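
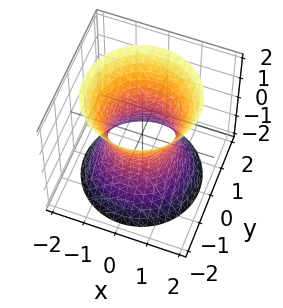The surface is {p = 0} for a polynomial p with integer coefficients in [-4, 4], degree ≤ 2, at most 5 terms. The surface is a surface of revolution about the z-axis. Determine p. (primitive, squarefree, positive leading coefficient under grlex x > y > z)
2*x^2 + 2*y^2 - z^2 - 2

(a) Degree: a generic line meets the surface in up to 2 points, so deg p = 2.
(b) By symmetry, the z-axis is an axis of rotation, so x and y enter only as x² + y².
(c) Observable constraints: no z-intercept at any integer in the box; among the integer gridlines, it crosses the y-axis at y ∈ {-1, 1}; among the integer gridlines, it crosses the x-axis at x ∈ {-1, 1}.
(d) Solving for integer coefficients yields p as stated.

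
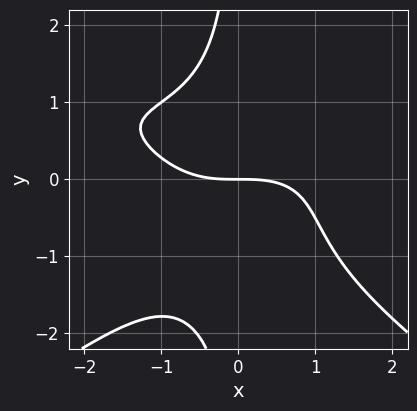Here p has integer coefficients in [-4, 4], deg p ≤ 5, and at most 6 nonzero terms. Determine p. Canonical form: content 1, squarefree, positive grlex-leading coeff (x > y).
x^3*y - 2*x*y^3 - x^3 - x*y^2 - 3*y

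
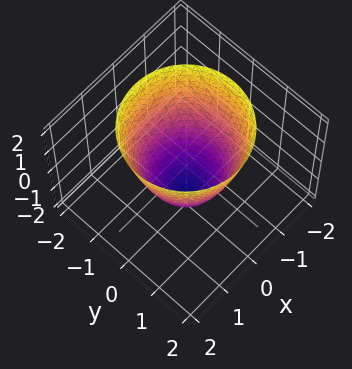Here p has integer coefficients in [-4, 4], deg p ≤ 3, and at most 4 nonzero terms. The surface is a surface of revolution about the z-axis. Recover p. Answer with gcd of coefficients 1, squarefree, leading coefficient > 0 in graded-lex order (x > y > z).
3*x^2 + 3*y^2 - 2*z - 3

First, degree: a generic line meets the surface in up to 2 points, so deg p = 2.
Then, symmetry: the surface is invariant under rotation about z: p = q(x² + y², z).
Next, from the visible intercepts: a circular section at z = -1 has radius between 0 and 1; the x-axis gridline crossings are at x ∈ {-1, 1}; the y-axis gridline crossings are at y ∈ {-1, 1}.
Finally, solving for integer coefficients yields p as stated.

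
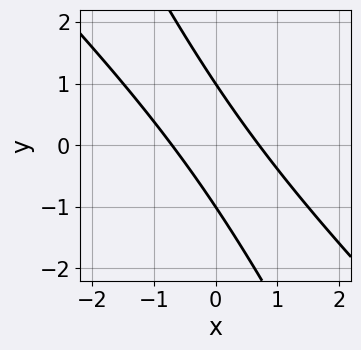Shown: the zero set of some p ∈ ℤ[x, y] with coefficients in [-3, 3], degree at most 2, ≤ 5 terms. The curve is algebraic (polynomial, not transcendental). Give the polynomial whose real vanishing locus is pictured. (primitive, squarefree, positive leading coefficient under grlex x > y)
2*x^2 + 3*x*y + y^2 - 1

Degree: the shape is more complex than any degree-1 curve, so deg p = 2.
Reading off the gridlines: among the integer gridlines, it crosses the y-axis at y ∈ {-1, 1}.
Solving for integer coefficients yields p as stated.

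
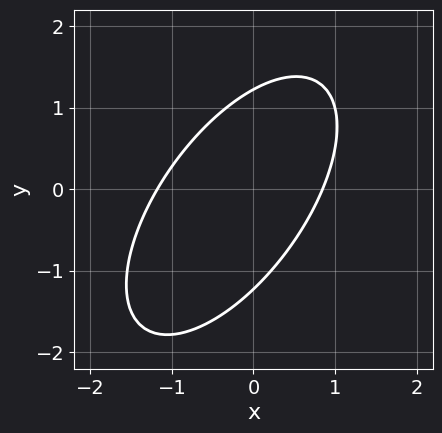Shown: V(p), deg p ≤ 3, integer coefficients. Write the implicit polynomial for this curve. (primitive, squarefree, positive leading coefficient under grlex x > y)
3*x^2 - 3*x*y + 2*y^2 + x - 3

The degree is 2 — a generic line meets the curve in up to 2 points.
Matching integer coefficients to the picture gives p.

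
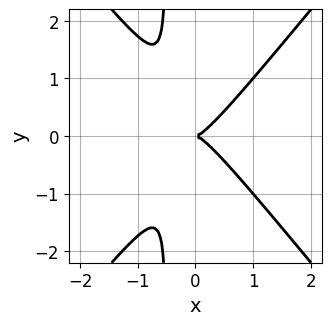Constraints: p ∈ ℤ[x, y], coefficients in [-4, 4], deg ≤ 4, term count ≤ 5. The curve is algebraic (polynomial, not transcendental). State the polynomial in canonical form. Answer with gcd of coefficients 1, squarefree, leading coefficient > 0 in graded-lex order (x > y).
First, deg p = 3.
Next, symmetries: mirror symmetry y ↦ −y ⇒ only even powers of y.
Next, from the visible intercepts: one y-axis crossing is at y = 0; it meets the x-axis at x = 0 (among the integer gridlines).
Finally, putting this together gives p.

3*x^3 - 2*x*y^2 - y^2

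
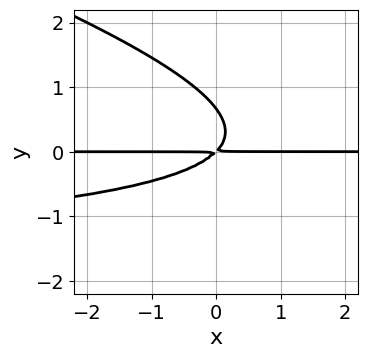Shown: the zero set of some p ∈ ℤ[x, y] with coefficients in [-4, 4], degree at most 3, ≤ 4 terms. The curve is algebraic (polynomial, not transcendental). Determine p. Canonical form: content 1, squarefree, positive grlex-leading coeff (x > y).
First, deg p = 3.
Then, from the visible intercepts: the visible x-axis segment lies entirely on the curve.
Finally, together with the visible shape, these determine p as stated.

x*y^2 + 3*y^3 + 2*x*y - 2*y^2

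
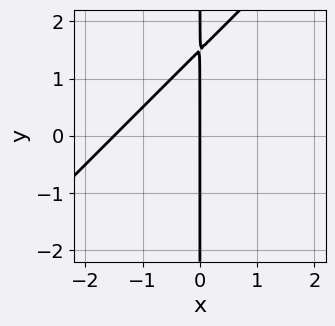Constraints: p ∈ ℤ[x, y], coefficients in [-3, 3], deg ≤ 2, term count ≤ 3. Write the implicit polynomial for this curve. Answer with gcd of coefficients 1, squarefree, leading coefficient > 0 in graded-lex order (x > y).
2*x^2 - 2*x*y + 3*x

1. Degree: a generic line meets the curve in up to 2 points, so deg p = 2.
2. From the axis intercepts and sections: every point of the y-axis in the box is on the curve; it crosses the x-axis at the gridline x = 0.
3. The integer polynomial consistent with all of this is the stated p.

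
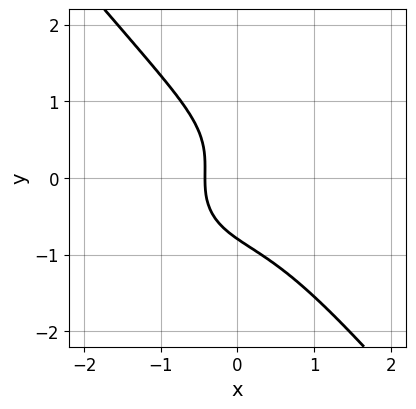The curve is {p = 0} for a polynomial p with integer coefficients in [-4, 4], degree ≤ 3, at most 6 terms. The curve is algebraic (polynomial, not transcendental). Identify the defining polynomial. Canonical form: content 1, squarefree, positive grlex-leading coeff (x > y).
First, deg p = 3. No degree-2 curve has this shape.
Finally, the integer polynomial consistent with all of this is the stated p.

2*x^3 + x*y^2 + 2*y^3 + 2*x + 1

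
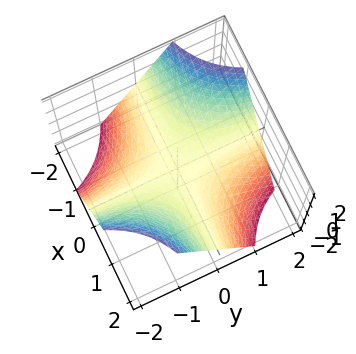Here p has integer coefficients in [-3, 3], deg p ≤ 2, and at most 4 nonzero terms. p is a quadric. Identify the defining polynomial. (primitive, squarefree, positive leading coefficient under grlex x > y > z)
x*y + z

Degree: a hyperbolic paraboloid; a quadric, so deg p = 2.
From the axis intercepts and sections: the visible y-axis segment lies entirely on the surface; one z-axis crossing is at z = 0; every point of the x-axis in the box is on the surface.
Fitting integer coefficients to these (and the overall shape) gives p.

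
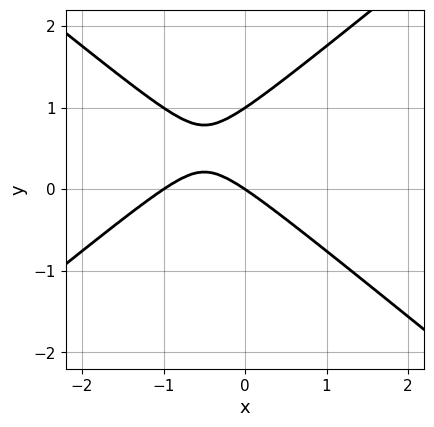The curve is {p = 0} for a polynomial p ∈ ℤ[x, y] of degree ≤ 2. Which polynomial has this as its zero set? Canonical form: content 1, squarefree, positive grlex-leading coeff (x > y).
2*x^2 - 3*y^2 + 2*x + 3*y

First, deg p = 2. No degree-1 curve has this shape.
Next, from the axis intercepts and sections: the x-axis gridline crossings are at x ∈ {-1, 0}; among the integer gridlines, it crosses the y-axis at y ∈ {0, 1}.
Finally, the integer polynomial consistent with all of this is the stated p.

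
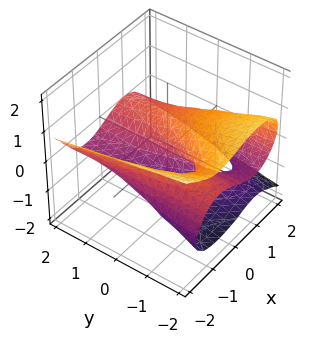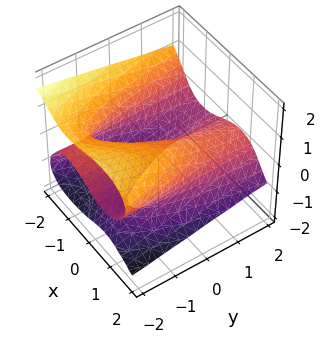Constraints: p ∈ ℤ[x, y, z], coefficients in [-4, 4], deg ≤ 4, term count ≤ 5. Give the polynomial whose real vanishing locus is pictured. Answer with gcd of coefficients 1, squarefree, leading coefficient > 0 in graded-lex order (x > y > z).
1. The degree is 3 — no degree-2 surface has this shape.
2. Against the integer gridlines: one z-axis crossing is at z = 0; every point of the y-axis in the box is on the surface; one x-axis crossing is at x = 0.
3. Assembling these constraints gives the stated polynomial.

x^3 + 3*z^3 + 2*y*z - 2*x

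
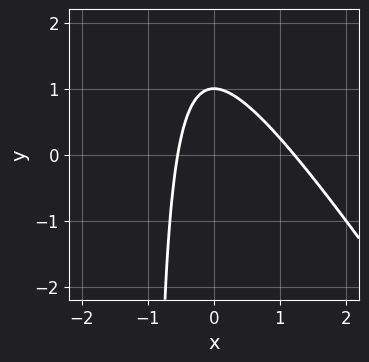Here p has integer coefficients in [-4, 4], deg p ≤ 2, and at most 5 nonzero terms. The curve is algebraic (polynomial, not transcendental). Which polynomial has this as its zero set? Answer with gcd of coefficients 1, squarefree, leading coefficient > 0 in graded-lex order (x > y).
1. Degree: the shape is more complex than any degree-1 curve, so deg p = 2.
2. From the visible intercepts: one y-axis crossing is at y = 1.
3. The integer polynomial consistent with all of this is the stated p.

3*x^2 + 2*x*y - 2*x + 2*y - 2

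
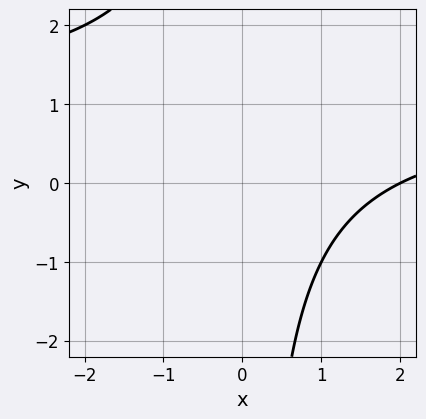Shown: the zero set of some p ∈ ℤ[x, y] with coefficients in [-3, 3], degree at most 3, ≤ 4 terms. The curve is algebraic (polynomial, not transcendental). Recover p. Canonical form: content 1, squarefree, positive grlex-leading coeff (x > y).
(a) Degree: no degree-1 curve has this shape, so deg p = 2.
(b) From the visible intercepts: it meets the x-axis at x = 2 (among the integer gridlines); it misses every integer gridline on the y-axis.
(c) Assembling these constraints gives the stated polynomial.

x*y - x + 2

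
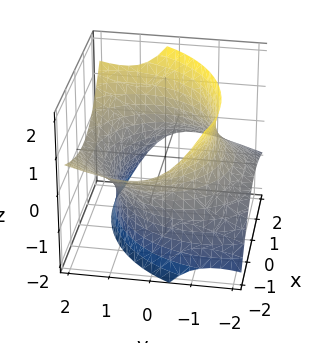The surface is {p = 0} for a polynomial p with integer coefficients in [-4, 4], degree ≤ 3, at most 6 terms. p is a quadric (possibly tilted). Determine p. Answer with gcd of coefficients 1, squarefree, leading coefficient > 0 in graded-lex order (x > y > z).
(a) Degree: no degree-1 surface has this shape, so deg p = 2.
(b) Observable constraints: the surface avoids every integer z-axis point in the box.
(c) Putting this together gives p.

x^2 + x*z + y^2 - 2*y*z - z^2 - 3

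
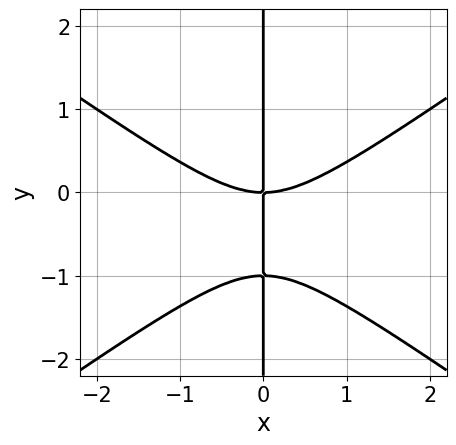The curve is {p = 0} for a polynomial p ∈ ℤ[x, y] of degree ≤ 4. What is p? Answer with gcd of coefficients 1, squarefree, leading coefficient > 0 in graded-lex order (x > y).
x^3 - 2*x*y^2 - 2*x*y

1. The degree is 3 — no degree-2 curve has this shape.
2. Reading off the gridlines: every point of the y-axis in the box is on the curve; it meets the x-axis at x = 0 (among the integer gridlines).
3. Fitting integer coefficients to these (and the overall shape) gives p.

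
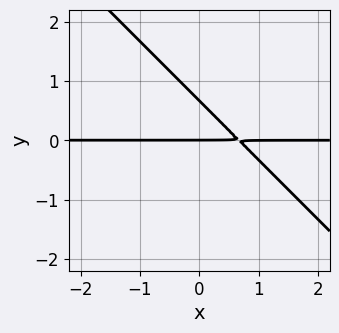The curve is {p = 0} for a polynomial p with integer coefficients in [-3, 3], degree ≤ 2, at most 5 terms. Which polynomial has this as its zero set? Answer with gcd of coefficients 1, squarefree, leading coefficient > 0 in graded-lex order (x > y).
3*x*y + 3*y^2 - 2*y

The degree is 2 — no degree-1 curve has this shape.
Checking where it meets the axes: it meets the y-axis at y = 0 (among the integer gridlines); every point of the x-axis in the box is on the curve.
Solving for integer coefficients yields p as stated.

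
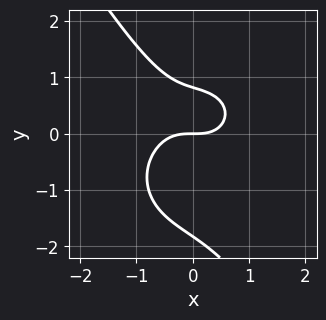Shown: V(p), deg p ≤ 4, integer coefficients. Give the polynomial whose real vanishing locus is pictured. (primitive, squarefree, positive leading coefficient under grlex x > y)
(a) The degree is 3 — a generic line meets the curve in up to 3 points.
(b) Reading off the gridlines: it meets the y-axis at y = 0 (among the integer gridlines); one x-axis crossing is at x = 0.
(c) Matching integer coefficients to the picture gives p.

3*x^3 + 2*x*y^2 + 2*y^3 + 2*y^2 - 3*y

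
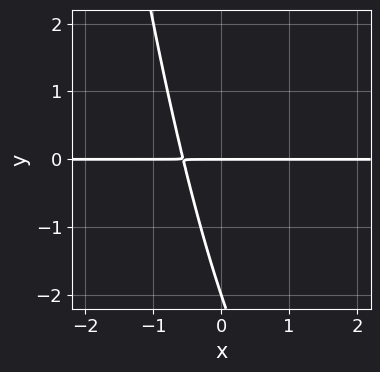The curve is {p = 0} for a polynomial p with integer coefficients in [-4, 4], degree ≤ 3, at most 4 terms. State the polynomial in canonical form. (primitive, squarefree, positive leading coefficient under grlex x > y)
x^2*y - 3*x*y - y^2 - 2*y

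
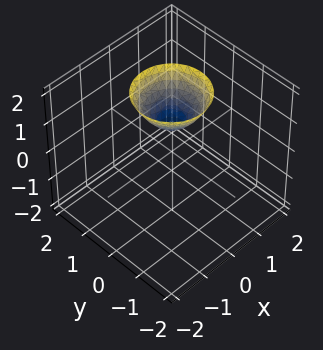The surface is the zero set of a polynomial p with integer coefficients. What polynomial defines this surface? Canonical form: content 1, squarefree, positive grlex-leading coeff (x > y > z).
x^2 + y^2 - z + 1

1. deg p = 2. No degree-1 surface has this shape.
2. Symmetry: the surface is invariant under rotation about z: p = q(x² + y², z).
3. From the visible intercepts: a circular section at z = 2 has radius exactly 1; the surface avoids every integer y-axis point in the box; it meets the z-axis at z = 1 (among the integer gridlines).
4. These observations pin down the coefficients.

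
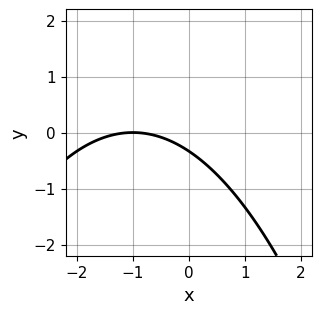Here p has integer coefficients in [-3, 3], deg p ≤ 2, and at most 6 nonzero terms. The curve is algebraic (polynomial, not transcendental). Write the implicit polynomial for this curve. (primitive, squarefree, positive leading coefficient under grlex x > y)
The degree is 2 — no degree-1 curve has this shape.
Against the integer gridlines: one x-axis crossing is at x = -1.
Putting this together gives p.

x^2 + 2*x + 3*y + 1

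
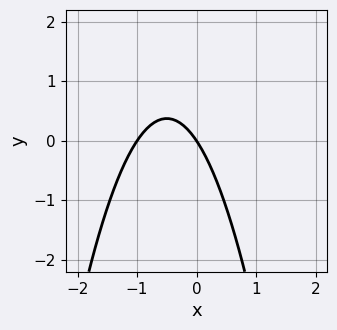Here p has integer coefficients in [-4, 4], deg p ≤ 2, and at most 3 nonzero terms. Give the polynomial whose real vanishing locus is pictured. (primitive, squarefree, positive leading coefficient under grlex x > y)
First, degree: a generic line meets the curve in up to 2 points, so deg p = 2.
Next, reading off the gridlines: the x-axis gridline crossings are at x ∈ {-1, 0}; one y-axis crossing is at y = 0.
Finally, together with the visible shape, these determine p as stated.

3*x^2 + 3*x + 2*y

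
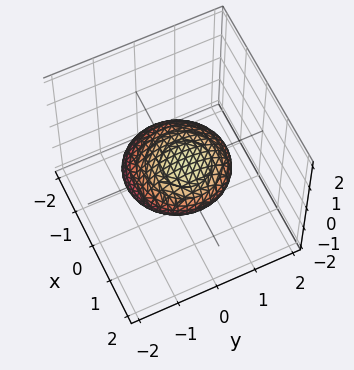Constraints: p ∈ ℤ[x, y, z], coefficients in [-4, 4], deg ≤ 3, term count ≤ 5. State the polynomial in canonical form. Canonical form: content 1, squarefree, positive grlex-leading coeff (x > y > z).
First, the degree is 2 — a generic line meets the surface in up to 2 points.
Then, checking where it meets the axes: among the integer gridlines, it crosses the z-axis at z ∈ {-1, 1}.
Finally, putting this together gives p.

2*x^2 - 2*x*z + 2*y^2 + 3*z^2 - 3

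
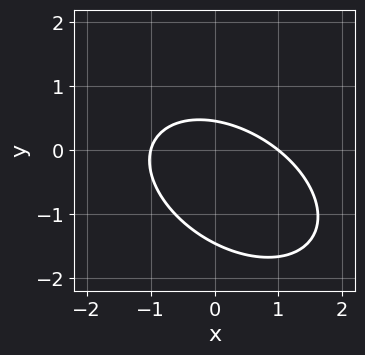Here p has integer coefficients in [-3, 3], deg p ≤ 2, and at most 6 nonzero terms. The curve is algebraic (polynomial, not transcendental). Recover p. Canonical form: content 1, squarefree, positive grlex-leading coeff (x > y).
2*x^2 + 2*x*y + 3*y^2 + 3*y - 2

(a) deg p = 2. No degree-1 curve has this shape.
(b) Reading off the gridlines: the x-axis gridline crossings are at x ∈ {-1, 1}.
(c) Together with the visible shape, these determine p as stated.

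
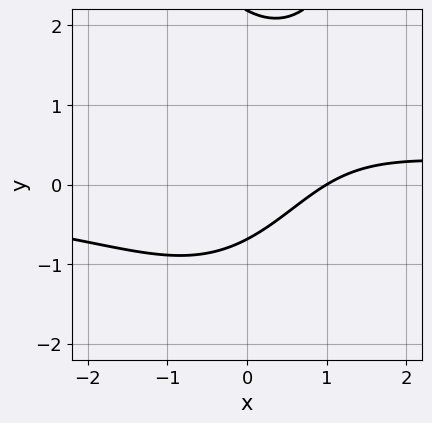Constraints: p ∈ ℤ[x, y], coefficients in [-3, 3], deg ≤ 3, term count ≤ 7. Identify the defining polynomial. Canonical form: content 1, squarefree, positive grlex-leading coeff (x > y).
2*x^2*y - 2*y^2 - 3*x + 3*y + 3

1. The degree is 3 — no degree-2 curve has this shape.
2. Observable constraints: one x-axis crossing is at x = 1.
3. Together with the visible shape, these determine p as stated.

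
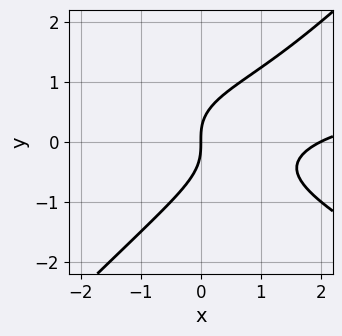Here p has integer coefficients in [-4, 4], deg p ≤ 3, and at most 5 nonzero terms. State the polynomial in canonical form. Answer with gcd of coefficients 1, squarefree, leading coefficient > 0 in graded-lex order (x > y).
(a) Degree: the shape is more complex than any degree-2 curve, so deg p = 3.
(b) Against the integer gridlines: among the integer gridlines, it crosses the x-axis at x ∈ {0, 2}; it meets the y-axis at y = 0 (among the integer gridlines).
(c) Matching integer coefficients to the picture gives p.

x^2*y + x*y^2 - 2*y^3 - x^2 + 2*x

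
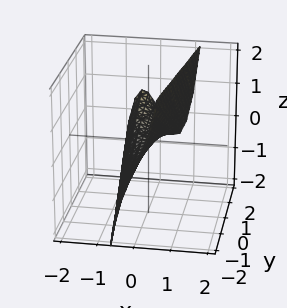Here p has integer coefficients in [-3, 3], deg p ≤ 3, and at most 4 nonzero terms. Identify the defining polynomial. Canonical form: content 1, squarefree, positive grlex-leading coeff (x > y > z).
3*x^3 - x*y - z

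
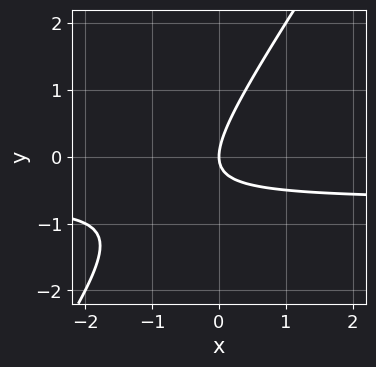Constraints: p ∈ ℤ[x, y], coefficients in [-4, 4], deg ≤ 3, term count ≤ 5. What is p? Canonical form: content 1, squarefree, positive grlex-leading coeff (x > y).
3*x*y - 2*y^2 + 2*x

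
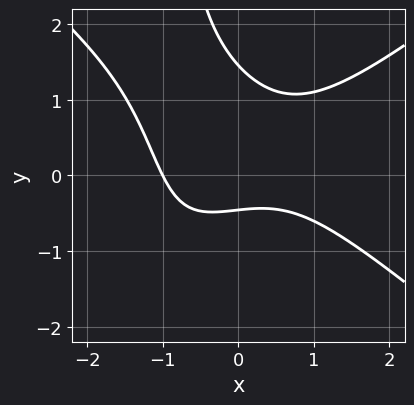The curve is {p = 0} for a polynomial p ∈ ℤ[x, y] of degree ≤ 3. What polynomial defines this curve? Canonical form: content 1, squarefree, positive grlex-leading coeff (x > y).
2*x^3 - 3*x*y^2 - 3*y^2 + 3*y + 2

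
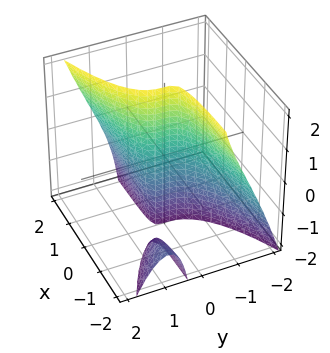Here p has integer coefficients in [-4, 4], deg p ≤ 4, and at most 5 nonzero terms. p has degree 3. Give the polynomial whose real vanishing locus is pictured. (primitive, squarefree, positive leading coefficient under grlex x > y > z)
1. There are 2 components.
2. The degree is 3 — no degree-2 surface has this shape.
3. Reading off the gridlines: it crosses the x-axis at the gridline x = 0; one y-axis crossing is at y = 0; the visible z-axis segment lies entirely on the surface.
4. Fitting integer coefficients to these (and the overall shape) gives p.

2*x*y*z - 3*y^3 - x*y + 2*x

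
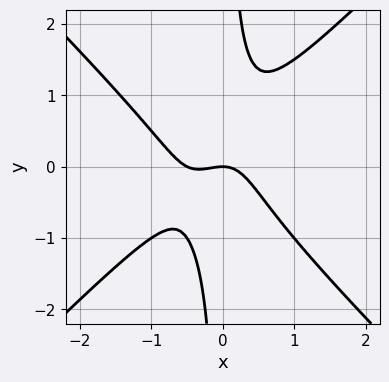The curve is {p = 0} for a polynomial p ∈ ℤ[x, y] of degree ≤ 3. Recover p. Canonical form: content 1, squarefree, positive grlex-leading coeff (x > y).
2*x^3 - 2*x*y^2 + x^2 + y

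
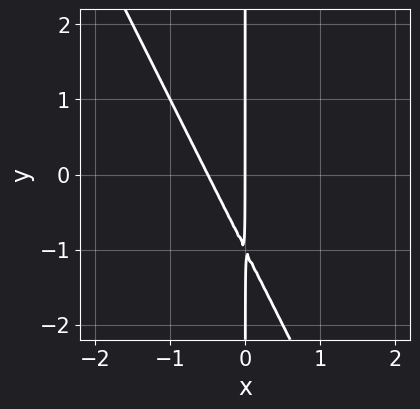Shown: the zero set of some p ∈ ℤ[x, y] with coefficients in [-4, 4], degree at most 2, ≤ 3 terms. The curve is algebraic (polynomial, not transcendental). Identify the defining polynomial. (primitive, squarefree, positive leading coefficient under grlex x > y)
1. Degree: a generic line meets the curve in up to 2 points, so deg p = 2.
2. Checking where it meets the axes: it crosses the x-axis at the gridline x = 0; every point of the y-axis in the box is on the curve.
3. Solving for integer coefficients yields p as stated.

2*x^2 + x*y + x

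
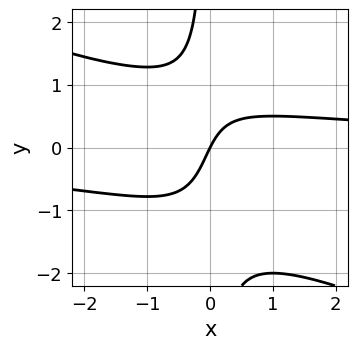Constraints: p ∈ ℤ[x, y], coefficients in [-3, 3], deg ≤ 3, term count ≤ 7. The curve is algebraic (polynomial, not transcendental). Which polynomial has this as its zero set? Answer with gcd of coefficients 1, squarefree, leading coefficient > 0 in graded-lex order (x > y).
x^2*y + 2*x*y^2 + x*y - 2*x + y

The degree is 3 — a generic line meets the curve in up to 3 points.
Observable constraints: it crosses the y-axis at the gridline y = 0; one x-axis crossing is at x = 0.
Assembling these constraints gives the stated polynomial.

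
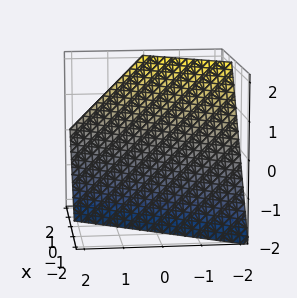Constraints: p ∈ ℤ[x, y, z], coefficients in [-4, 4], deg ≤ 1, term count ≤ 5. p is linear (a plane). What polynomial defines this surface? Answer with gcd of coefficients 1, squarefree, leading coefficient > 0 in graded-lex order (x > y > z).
1. The degree is 1 — every cross-section is a straight line — this is a plane.
2. Observable constraints: it crosses the z-axis at the gridline z = -1; one y-axis crossing is at y = -1.
3. Solving for integer coefficients yields p as stated.

3*x - 2*y - 2*z - 2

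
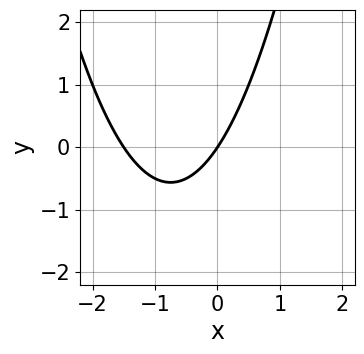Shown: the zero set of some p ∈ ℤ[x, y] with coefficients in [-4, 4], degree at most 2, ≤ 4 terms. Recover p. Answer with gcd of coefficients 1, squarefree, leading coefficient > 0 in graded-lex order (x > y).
Degree: a generic line meets the curve in up to 2 points, so deg p = 2.
From the visible intercepts: it meets the y-axis at y = 0 (among the integer gridlines); it meets the x-axis at x = 0 (among the integer gridlines).
The integer polynomial consistent with all of this is the stated p.

2*x^2 + 3*x - 2*y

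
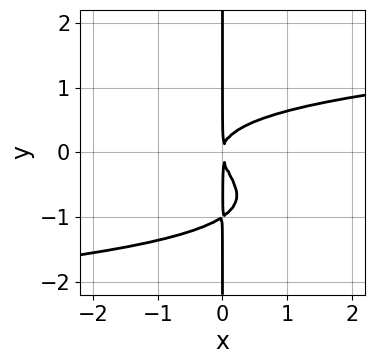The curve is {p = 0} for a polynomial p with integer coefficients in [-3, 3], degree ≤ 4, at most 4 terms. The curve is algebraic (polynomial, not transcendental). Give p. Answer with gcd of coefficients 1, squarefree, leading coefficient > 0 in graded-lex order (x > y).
(a) Degree: the shape is more complex than any degree-3 curve, so deg p = 4.
(b) Observable constraints: every point of the y-axis in the box is on the curve.
(c) Assembling these constraints gives the stated polynomial.

3*x*y^3 + 3*x*y^2 - 2*x^2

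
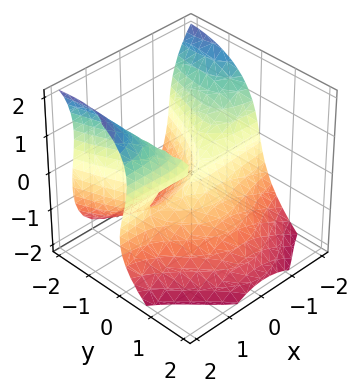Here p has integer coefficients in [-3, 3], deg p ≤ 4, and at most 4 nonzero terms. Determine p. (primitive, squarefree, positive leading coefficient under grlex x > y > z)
2*x^2*y + z^3 - x*z + 2*y^2

(a) Degree: the shape is more complex than any degree-2 surface, so deg p = 3.
(b) Observable constraints: the visible x-axis segment lies entirely on the surface; it meets the y-axis at y = 0 (among the integer gridlines).
(c) Matching integer coefficients to the picture gives p.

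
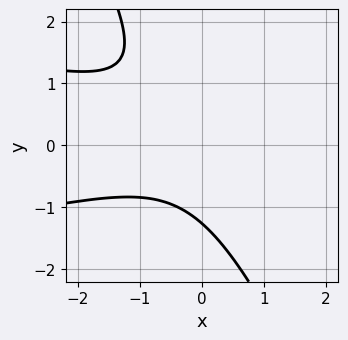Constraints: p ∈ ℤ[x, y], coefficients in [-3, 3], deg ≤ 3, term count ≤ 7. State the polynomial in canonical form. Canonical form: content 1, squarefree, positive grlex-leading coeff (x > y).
2*x*y^2 + y^3 + x^2 + x + 2

(a) deg p = 3. The shape is more complex than any degree-2 curve.
(b) Reading off the gridlines: no x-intercept at any integer in the box.
(c) These observations pin down the coefficients.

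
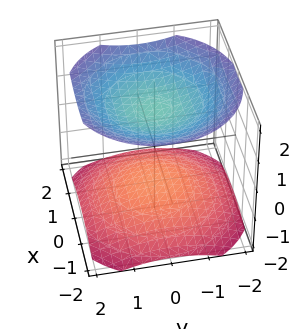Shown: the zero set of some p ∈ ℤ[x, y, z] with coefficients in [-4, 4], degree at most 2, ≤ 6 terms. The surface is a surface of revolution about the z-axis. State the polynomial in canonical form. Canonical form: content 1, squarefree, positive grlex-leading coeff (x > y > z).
First, there are 2 components.
Then, the degree is 2 — a generic line meets the surface in up to 2 points.
Next, symmetry: the surface is invariant under rotation about z: p = q(x² + y², z).
Then, against the integer gridlines: it misses every integer gridline on the x-axis; it misses every integer gridline on the y-axis.
Finally, solving for integer coefficients yields p as stated.

x^2 + y^2 - 2*z^2 + 3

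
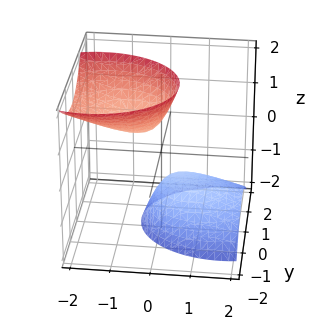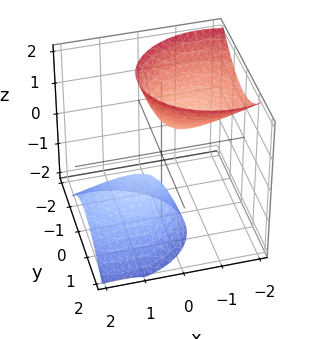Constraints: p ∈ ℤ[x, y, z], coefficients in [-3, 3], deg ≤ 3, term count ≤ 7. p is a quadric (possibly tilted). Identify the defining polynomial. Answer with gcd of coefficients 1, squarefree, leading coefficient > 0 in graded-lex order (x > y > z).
1. There are 2 components. They look like related sheets of one shape, so recover p as a whole.
2. Degree: no degree-1 surface has this shape, so deg p = 2.
3. From the visible intercepts: it misses every integer gridline on the y-axis; among the integer gridlines, it crosses the z-axis at z ∈ {-1, 1}; no x-intercept at any integer in the box.
4. Together with the visible shape, these determine p as stated.

2*x^2 + 3*x*z + 3*y^2 + y*z - z^2 + 1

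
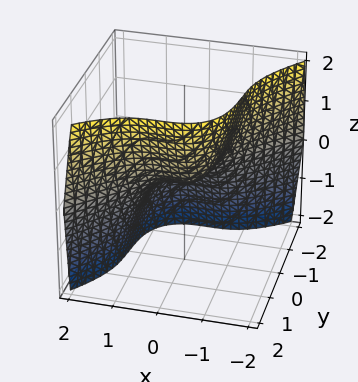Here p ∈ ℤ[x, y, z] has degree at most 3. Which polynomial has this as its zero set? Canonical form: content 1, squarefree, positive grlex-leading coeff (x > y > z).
(a) deg p = 3. A generic line meets the surface in up to 3 points.
(b) Checking where it meets the axes: one z-axis crossing is at z = 0; it meets the x-axis at x = 0 (among the integer gridlines); it crosses the y-axis at the gridline y = 0.
(c) Matching integer coefficients to the picture gives p.

3*x^3 - x^2*y - 2*y^3 + 3*z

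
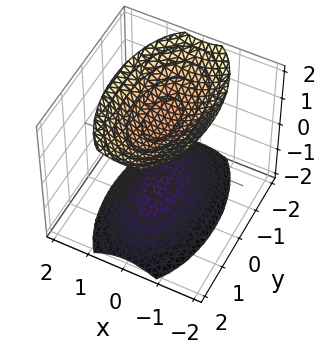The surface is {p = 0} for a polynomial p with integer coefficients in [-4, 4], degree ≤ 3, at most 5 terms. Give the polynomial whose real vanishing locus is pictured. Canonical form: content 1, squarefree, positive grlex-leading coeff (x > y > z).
I count 2 distinct pieces. They look like related sheets of one shape, so recover p as a whole.
The degree is 2 — two separate bowl-shaped sheets opening away from each other; a quadric.
Symmetries: the y ↦ −y reflection is a symmetry, so y appears only in even powers; it's symmetric under x → −x, forcing even powers of x; it's symmetric under z → −z, forcing even powers of z.
Reading off the gridlines: it misses every integer gridline on the y-axis; the surface avoids every integer x-axis point in the box.
The integer polynomial consistent with all of this is the stated p.

3*x^2 + y^2 - 2*z^2 + 3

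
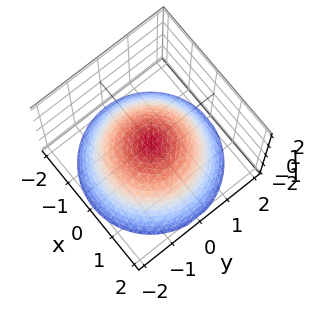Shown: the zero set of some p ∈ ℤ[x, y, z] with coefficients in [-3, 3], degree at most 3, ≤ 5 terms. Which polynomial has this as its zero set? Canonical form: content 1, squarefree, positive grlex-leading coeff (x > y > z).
(a) The degree is 2 — a paraboloid; a quadric.
(b) Symmetry: every cross-section ⟂ z is a circle, so x, y appear only via x² + y².
(c) From the visible intercepts: it meets the x-axis at x = 0 (among the integer gridlines); it meets the z-axis at z = 0 (among the integer gridlines).
(d) These observations pin down the coefficients.

x^2 + y^2 + 2*z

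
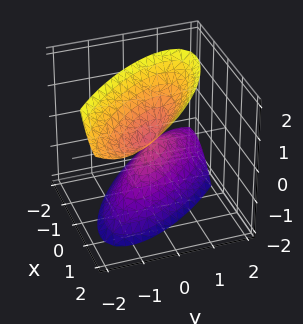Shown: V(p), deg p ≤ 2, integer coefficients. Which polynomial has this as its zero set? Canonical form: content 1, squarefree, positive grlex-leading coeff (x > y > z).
2*x^2 + 3*x*y - x*z + 2*y^2 - z^2

(a) The picture has 2 separate pieces.
(b) The degree is 2 — a generic line meets the surface in up to 2 points.
(c) Observable constraints: one y-axis crossing is at y = 0; it meets the x-axis at x = 0 (among the integer gridlines).
(d) Together with the visible shape, these determine p as stated.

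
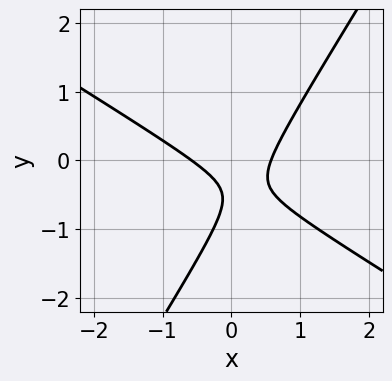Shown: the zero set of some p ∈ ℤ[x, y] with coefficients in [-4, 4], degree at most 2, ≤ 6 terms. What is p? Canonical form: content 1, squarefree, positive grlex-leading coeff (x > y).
First, degree: no degree-1 curve has this shape, so deg p = 2.
Then, reading off the gridlines: no y-intercept at any integer in the box.
Finally, these observations pin down the coefficients.

3*x^2 + 3*x*y - 3*y^2 - 3*y - 1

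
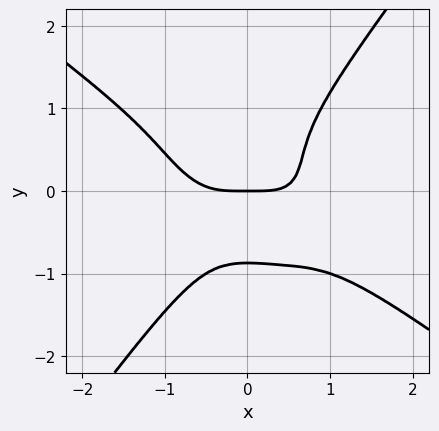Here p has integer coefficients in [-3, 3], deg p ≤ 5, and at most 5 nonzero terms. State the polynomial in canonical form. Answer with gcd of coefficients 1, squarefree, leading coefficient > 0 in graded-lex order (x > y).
2*x^4 + 3*x^3*y + 2*x^2*y^2 - 3*y^4 - 2*y

1. Degree: no degree-3 curve has this shape, so deg p = 4.
2. From the axis intercepts and sections: it meets the x-axis at x = 0 (among the integer gridlines); it crosses the y-axis at the gridline y = 0.
3. These observations pin down the coefficients.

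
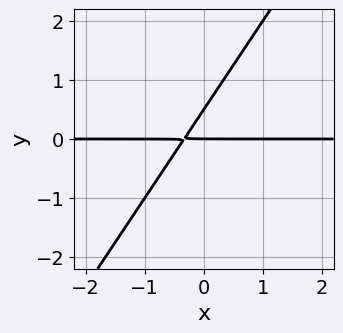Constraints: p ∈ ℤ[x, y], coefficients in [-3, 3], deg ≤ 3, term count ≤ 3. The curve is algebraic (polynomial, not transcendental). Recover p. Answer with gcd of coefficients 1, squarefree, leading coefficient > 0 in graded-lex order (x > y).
Degree: a generic line meets the curve in up to 2 points, so deg p = 2.
From the visible intercepts: the visible x-axis segment lies entirely on the curve; it crosses the y-axis at the gridline y = 0.
Putting this together gives p.

3*x*y - 2*y^2 + y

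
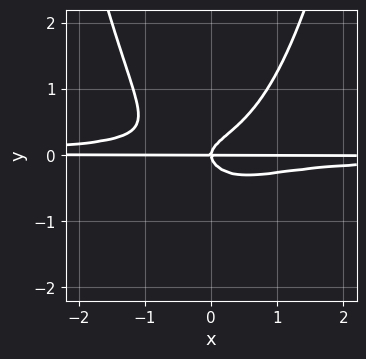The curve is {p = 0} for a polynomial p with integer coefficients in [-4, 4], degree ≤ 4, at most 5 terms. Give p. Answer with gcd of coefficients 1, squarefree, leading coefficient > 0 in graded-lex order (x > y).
(a) Degree: no degree-3 curve has this shape, so deg p = 4.
(b) From the axis intercepts and sections: every point of the x-axis in the box is on the curve; it meets the y-axis at y = 0 (among the integer gridlines).
(c) Solving for integer coefficients yields p as stated.

3*x^2*y^2 - 3*y^3 + x*y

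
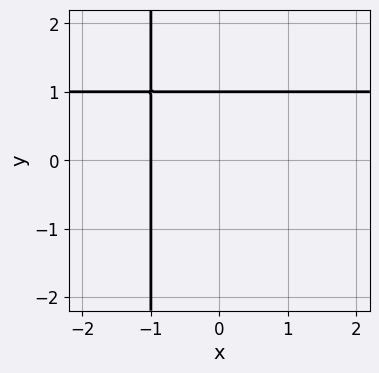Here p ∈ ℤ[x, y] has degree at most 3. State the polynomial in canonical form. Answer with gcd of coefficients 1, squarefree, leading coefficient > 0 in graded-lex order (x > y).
x*y - x + y - 1

1. deg p = 2. A generic line meets the curve in up to 2 points.
2. Checking where it meets the axes: it crosses the x-axis at the gridline x = -1; one y-axis crossing is at y = 1.
3. The integer polynomial consistent with all of this is the stated p.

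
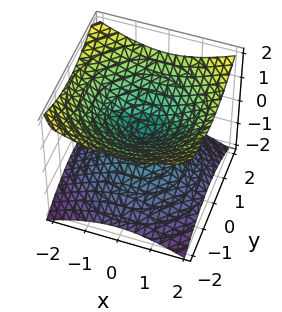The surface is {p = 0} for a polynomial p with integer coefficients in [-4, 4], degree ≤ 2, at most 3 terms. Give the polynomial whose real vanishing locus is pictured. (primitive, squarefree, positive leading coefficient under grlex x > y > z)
x^2 + y^2 - 2*z^2

(a) deg p = 2.
(b) Symmetries: rotational symmetry about the z-axis ⇒ p depends on x, y only through x² + y²; the z ↦ −z reflection is a symmetry, so z appears only in even powers.
(c) Reading off the gridlines: one x-axis crossing is at x = 0; a circular section at z = -1 has radius between 1 and 2; it meets the z-axis at z = 0 (among the integer gridlines); it crosses the y-axis at the gridline y = 0.
(d) Assembling these constraints gives the stated polynomial.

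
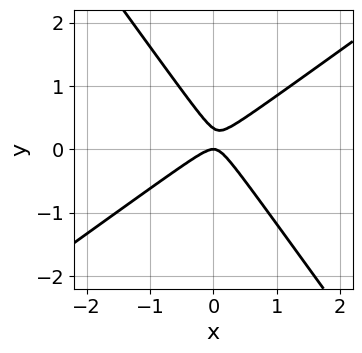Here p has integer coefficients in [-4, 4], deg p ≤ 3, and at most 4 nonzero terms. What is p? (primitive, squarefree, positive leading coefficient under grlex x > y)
3*x^2 - 2*x*y - 3*y^2 + y

The degree is 2 — no degree-1 curve has this shape.
Checking where it meets the axes: it meets the y-axis at y = 0 (among the integer gridlines); it crosses the x-axis at the gridline x = 0.
The integer polynomial consistent with all of this is the stated p.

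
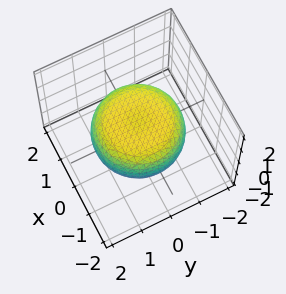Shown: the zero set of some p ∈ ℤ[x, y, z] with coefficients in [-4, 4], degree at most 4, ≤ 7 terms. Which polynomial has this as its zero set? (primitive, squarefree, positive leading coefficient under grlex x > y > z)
First, the degree is 4 — no degree-3 surface has this shape.
Next, symmetries: rotational symmetry about the z-axis ⇒ p depends on x, y only through x² + y².
Then, from the axis intercepts and sections: a circular section at z = 0 has radius between 1 and 2.
Finally, fitting integer coefficients to these (and the overall shape) gives p.

x^4 + 2*x^2*y^2 + y^4 - x^2 - y^2 + 3*z^2 - 2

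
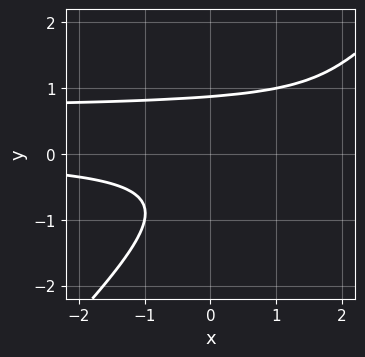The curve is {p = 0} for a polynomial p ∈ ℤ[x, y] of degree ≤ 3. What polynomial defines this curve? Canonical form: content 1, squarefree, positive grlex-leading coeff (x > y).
3*x*y^2 - 3*y^3 - 2*x*y + 2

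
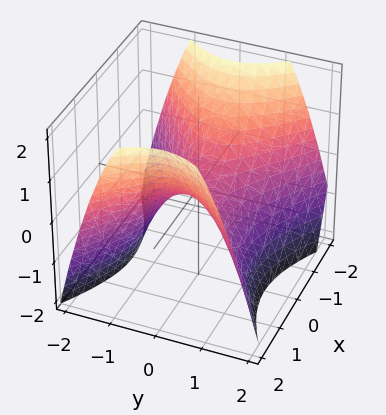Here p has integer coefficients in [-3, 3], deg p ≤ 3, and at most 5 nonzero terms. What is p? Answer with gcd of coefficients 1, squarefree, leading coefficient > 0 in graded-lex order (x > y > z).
2*x^2 - 3*y^2 - 3*z

1. The degree is 2 — a saddle surface; a quadric.
2. Symmetries: it's symmetric under y → −y, forcing even powers of y; the x ↦ −x reflection is a symmetry, so x appears only in even powers.
3. From the visible intercepts: it crosses the y-axis at the gridline y = 0; it crosses the x-axis at the gridline x = 0.
4. Putting this together gives p.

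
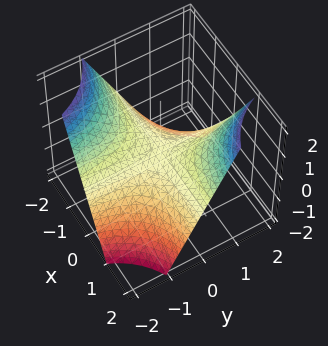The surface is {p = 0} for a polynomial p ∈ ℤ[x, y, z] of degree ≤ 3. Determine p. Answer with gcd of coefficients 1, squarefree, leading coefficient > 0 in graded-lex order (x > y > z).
x*y - z

Degree: a hyperbolic paraboloid; a quadric, so deg p = 2.
Reading off the gridlines: the visible y-axis segment lies entirely on the surface; every point of the x-axis in the box is on the surface; one z-axis crossing is at z = 0.
Matching integer coefficients to the picture gives p.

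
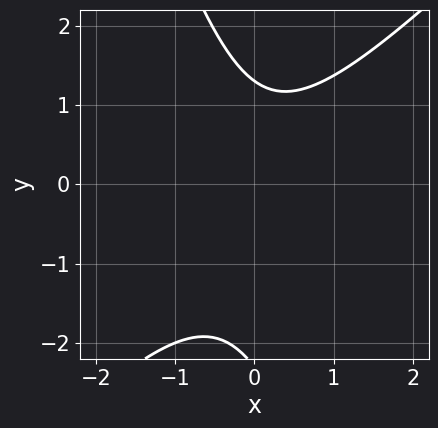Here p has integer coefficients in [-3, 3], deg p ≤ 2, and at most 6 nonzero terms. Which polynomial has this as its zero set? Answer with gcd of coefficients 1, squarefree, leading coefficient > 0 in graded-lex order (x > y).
3*x^2 - 2*x*y - y^2 - y + 3

1. deg p = 2. The shape is more complex than any degree-1 curve.
2. Against the integer gridlines: no x-intercept at any integer in the box.
3. Matching integer coefficients to the picture gives p.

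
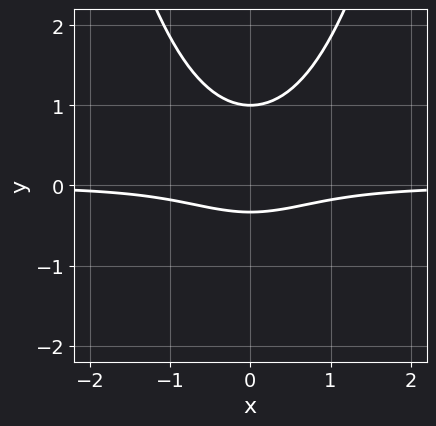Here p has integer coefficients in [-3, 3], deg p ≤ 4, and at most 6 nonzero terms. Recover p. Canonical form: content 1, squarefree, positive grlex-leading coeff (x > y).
3*x^2*y - 3*y^2 + 2*y + 1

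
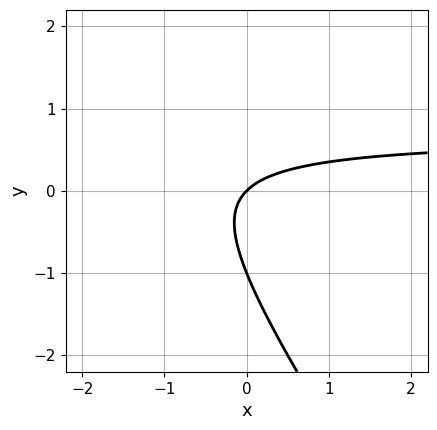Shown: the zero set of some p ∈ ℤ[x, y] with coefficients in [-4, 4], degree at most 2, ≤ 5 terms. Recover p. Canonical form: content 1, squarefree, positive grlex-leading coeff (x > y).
3*x*y + 2*y^2 - 2*x + 2*y

1. deg p = 2. No degree-1 curve has this shape.
2. Checking where it meets the axes: it crosses the x-axis at the gridline x = 0; among the integer gridlines, it crosses the y-axis at y ∈ {-1, 0}.
3. These observations pin down the coefficients.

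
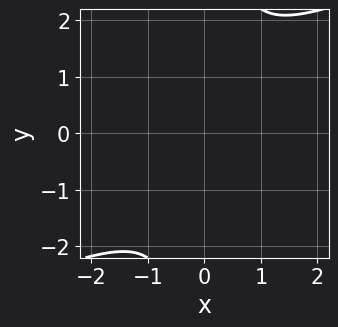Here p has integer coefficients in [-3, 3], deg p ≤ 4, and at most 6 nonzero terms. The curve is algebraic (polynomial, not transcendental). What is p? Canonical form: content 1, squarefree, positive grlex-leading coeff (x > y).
x^2*y^2 - 2*x*y^3 + 2*x^2 + 3*y^2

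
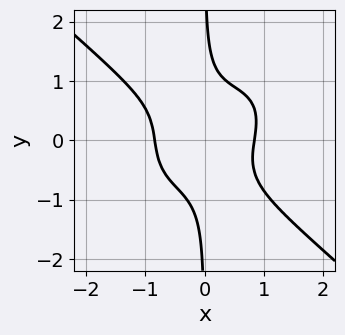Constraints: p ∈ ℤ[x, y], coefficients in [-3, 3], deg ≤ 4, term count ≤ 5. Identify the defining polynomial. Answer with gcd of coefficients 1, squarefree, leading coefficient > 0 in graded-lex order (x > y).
First, deg p = 4. A generic line meets the curve in up to 4 points.
Next, checking where it meets the axes: no y-intercept at any integer in the box.
Finally, together with the visible shape, these determine p as stated.

2*x^4 + 3*x*y^3 - x^2*y - 1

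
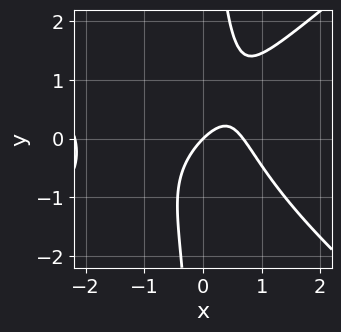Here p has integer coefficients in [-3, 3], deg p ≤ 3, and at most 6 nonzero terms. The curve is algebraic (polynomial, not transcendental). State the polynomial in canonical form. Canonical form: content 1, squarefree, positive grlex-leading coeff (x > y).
2*x^3 - 3*x*y^2 + 3*x^2 - 3*x + 3*y

1. The degree is 3 — a generic line meets the curve in up to 3 points.
2. Reading off the gridlines: it crosses the x-axis at the gridline x = 0; it crosses the y-axis at the gridline y = 0.
3. Fitting integer coefficients to these (and the overall shape) gives p.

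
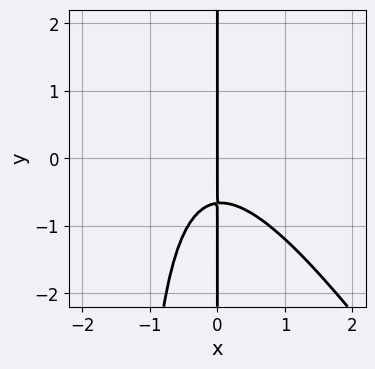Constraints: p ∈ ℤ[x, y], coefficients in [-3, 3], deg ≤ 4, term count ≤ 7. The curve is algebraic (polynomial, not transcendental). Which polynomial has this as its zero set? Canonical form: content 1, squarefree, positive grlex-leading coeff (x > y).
The degree is 3 — no degree-2 curve has this shape.
Reading off the gridlines: it crosses the x-axis at the gridline x = 0; the visible y-axis segment lies entirely on the curve.
These observations pin down the coefficients.

3*x^3 + 2*x^2*y + x^2 + 3*x*y + 2*x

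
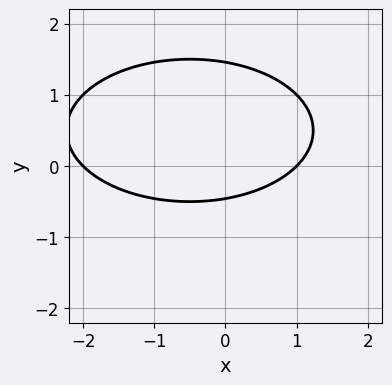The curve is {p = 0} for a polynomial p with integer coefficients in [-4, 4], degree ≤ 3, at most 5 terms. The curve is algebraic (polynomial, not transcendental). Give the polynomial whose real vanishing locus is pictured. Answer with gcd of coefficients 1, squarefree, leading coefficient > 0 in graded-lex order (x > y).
(a) deg p = 2.
(b) Reading off the gridlines: among the integer gridlines, it crosses the x-axis at x ∈ {-2, 1}.
(c) Together with the visible shape, these determine p as stated.

x^2 + 3*y^2 + x - 3*y - 2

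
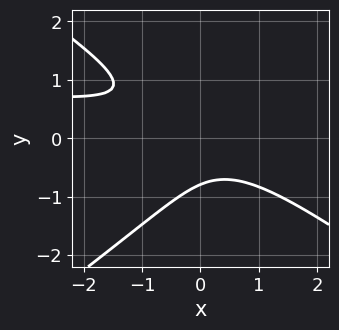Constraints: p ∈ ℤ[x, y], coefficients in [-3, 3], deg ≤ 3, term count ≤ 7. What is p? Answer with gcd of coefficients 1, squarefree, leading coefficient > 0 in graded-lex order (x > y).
1. Degree: no degree-2 curve has this shape, so deg p = 3.
2. Observable constraints: it misses every integer gridline on the x-axis.
3. Together with the visible shape, these determine p as stated.

x^2*y - 2*y^3 - x^2 - 2*x*y - 1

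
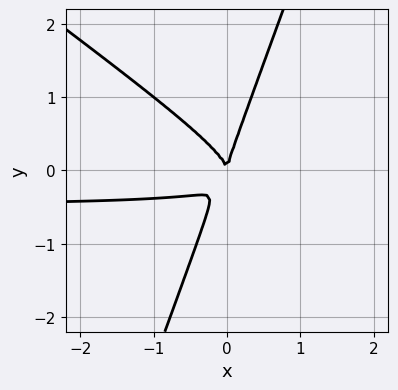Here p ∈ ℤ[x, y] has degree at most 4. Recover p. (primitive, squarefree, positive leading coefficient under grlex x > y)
Degree: no degree-2 curve has this shape, so deg p = 3.
From the axis intercepts and sections: it crosses the x-axis at the gridline x = 0; it crosses the y-axis at the gridline y = 0.
The integer polynomial consistent with all of this is the stated p.

2*x^2*y + 2*x*y^2 - y^3 + x^2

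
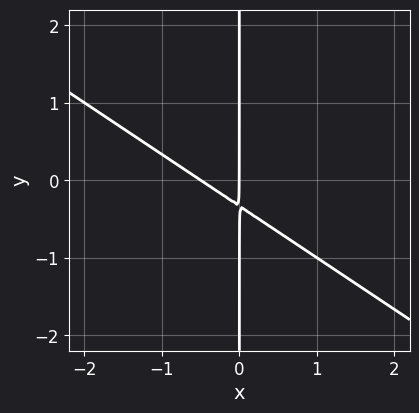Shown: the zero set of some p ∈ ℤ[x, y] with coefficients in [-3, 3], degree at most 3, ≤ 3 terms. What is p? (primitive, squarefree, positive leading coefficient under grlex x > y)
1. The degree is 2 — the shape is more complex than any degree-1 curve.
2. Reading off the gridlines: it meets the x-axis at x = 0 (among the integer gridlines); the visible y-axis segment lies entirely on the curve.
3. Fitting integer coefficients to these (and the overall shape) gives p.

2*x^2 + 3*x*y + x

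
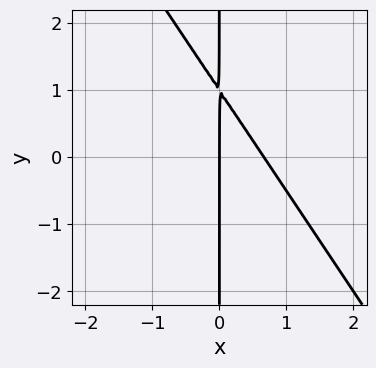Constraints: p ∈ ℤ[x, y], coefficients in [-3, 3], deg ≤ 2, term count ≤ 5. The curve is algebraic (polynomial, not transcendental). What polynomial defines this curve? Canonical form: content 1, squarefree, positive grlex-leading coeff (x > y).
First, deg p = 2. The shape is more complex than any degree-1 curve.
Next, checking where it meets the axes: every point of the y-axis in the box is on the curve; it meets the x-axis at x = 0 (among the integer gridlines).
Finally, solving for integer coefficients yields p as stated.

3*x^2 + 2*x*y - 2*x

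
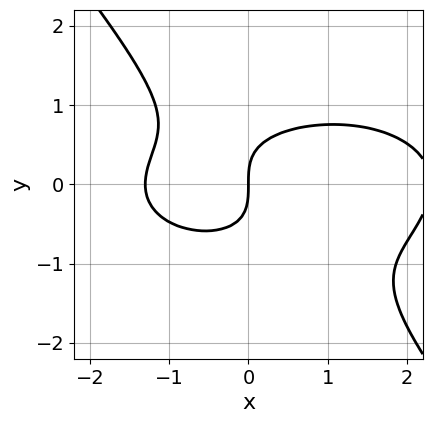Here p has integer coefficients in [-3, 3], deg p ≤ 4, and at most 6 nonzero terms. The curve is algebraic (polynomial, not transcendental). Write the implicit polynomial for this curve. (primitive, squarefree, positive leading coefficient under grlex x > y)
x^3 + 3*x*y^2 + 3*y^3 - x^2 - 3*x

(a) The degree is 3 — the shape is more complex than any degree-2 curve.
(b) From the axis intercepts and sections: one y-axis crossing is at y = 0; it crosses the x-axis at the gridline x = 0.
(c) Matching integer coefficients to the picture gives p.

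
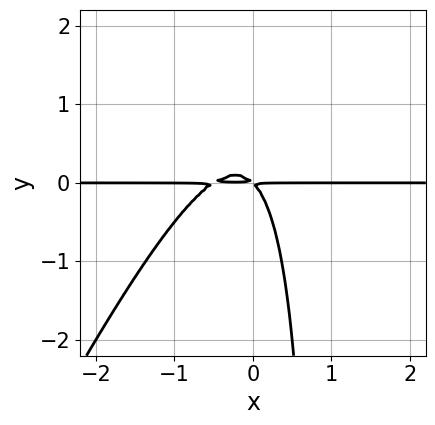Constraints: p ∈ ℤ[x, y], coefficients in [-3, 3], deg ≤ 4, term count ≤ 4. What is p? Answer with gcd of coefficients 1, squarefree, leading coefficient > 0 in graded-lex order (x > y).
Degree: the shape is more complex than any degree-2 curve, so deg p = 3.
Observable constraints: every point of the x-axis in the box is on the curve.
Assembling these constraints gives the stated polynomial.

2*x^2*y - x*y^2 + x*y + y^2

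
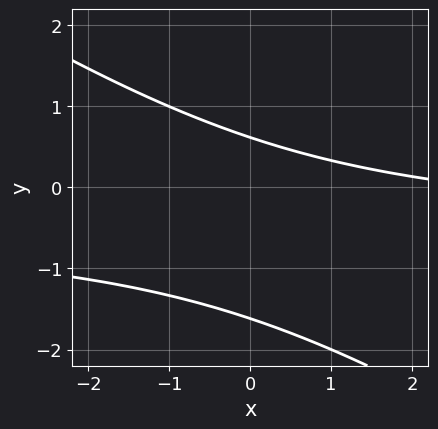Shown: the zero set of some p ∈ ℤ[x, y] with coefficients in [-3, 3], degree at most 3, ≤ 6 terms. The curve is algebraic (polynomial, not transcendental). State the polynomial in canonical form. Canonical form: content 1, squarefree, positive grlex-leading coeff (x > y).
2*x*y + 3*y^2 + x + 3*y - 3

Degree: no degree-1 curve has this shape, so deg p = 2.
Observable constraints: no x-intercept at any integer in the box.
Matching integer coefficients to the picture gives p.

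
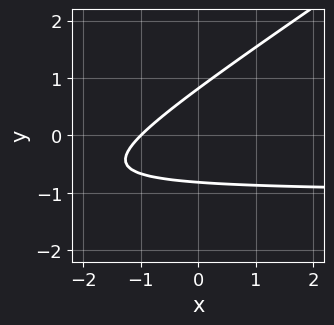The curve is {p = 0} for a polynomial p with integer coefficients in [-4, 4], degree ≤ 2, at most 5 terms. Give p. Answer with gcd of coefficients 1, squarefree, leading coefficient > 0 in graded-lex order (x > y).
2*x*y - 3*y^2 + 2*x + 2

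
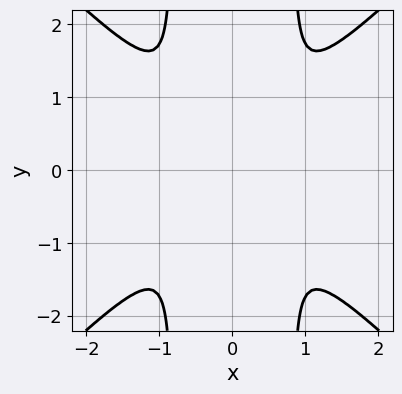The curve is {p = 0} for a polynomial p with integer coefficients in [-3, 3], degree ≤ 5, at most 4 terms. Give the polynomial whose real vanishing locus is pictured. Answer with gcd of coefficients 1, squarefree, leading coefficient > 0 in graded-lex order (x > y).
1. Degree: the shape is more complex than any degree-3 curve, so deg p = 4.
2. Symmetries: mirror symmetry y ↦ −y ⇒ only even powers of y; the x ↦ −x reflection is a symmetry, so x appears only in even powers.
3. Solving for integer coefficients yields p as stated.

3*x^4 - 3*x^2*y^2 + 2*y^2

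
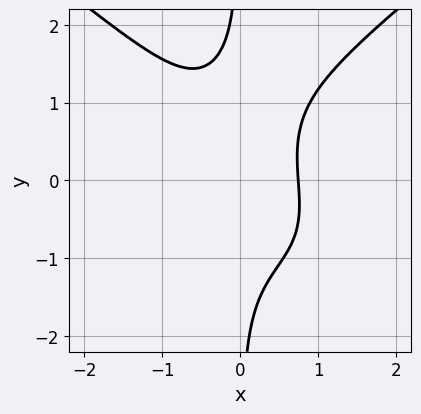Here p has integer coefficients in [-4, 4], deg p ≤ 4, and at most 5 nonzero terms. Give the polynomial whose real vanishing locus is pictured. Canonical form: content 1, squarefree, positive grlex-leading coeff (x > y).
x^3*y - 2*x*y^3 + 3*x^3 + x - 2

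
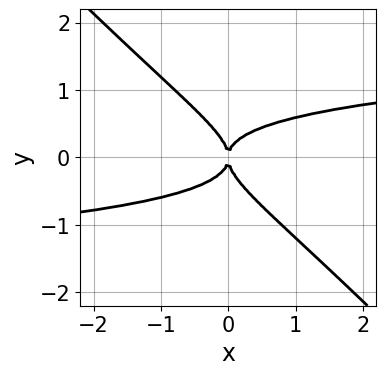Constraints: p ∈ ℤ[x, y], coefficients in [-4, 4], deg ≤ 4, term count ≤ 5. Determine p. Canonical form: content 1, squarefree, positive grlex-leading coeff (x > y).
3*x*y^3 + 3*y^4 - x^2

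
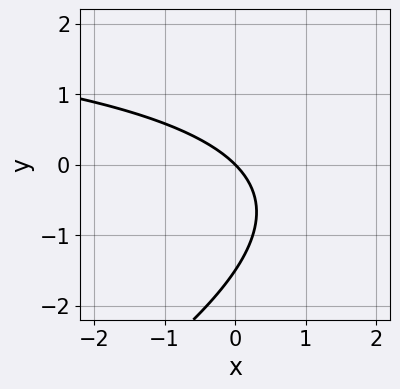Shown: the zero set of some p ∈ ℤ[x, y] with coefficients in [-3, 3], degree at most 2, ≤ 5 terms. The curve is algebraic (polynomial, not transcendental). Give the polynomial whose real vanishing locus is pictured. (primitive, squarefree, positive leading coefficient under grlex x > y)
x*y - 2*y^2 - 3*x - 3*y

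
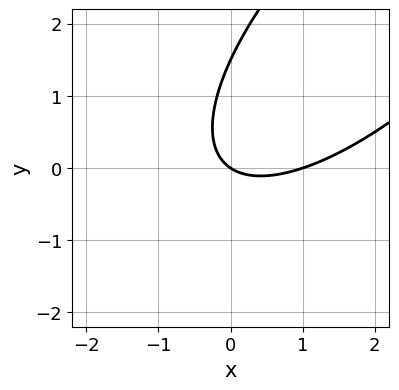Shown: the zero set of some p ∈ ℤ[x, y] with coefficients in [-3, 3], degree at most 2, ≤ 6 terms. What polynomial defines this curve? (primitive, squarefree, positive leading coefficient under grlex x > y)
The degree is 2 — a generic line meets the curve in up to 2 points.
From the axis intercepts and sections: among the integer gridlines, it crosses the x-axis at x ∈ {0, 1}; it meets the y-axis at y = 0 (among the integer gridlines).
Assembling these constraints gives the stated polynomial.

2*x^2 - 3*x*y + 2*y^2 - 2*x - 3*y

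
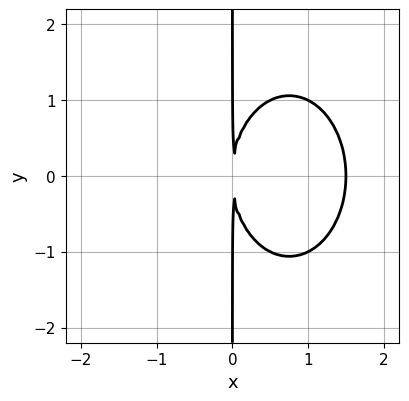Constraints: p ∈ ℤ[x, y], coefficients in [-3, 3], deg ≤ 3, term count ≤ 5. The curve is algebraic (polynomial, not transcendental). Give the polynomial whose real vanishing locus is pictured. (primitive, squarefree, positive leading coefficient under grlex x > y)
(a) The degree is 3 — a generic line meets the curve in up to 3 points.
(b) Symmetries: it's symmetric under y → −y, forcing even powers of y.
(c) From the axis intercepts and sections: the visible y-axis segment lies entirely on the curve.
(d) Solving for integer coefficients yields p as stated.

2*x^3 + x*y^2 - 3*x^2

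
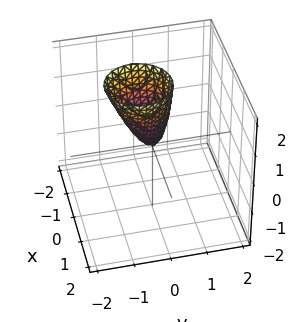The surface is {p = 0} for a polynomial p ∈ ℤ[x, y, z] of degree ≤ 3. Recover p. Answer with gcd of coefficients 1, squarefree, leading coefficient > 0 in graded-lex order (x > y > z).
deg p = 2. No degree-1 surface has this shape.
From the axis intercepts and sections: one y-axis crossing is at y = 0; one x-axis crossing is at x = 0.
Putting this together gives p.

3*x^2 + 3*y^2 + y*z - z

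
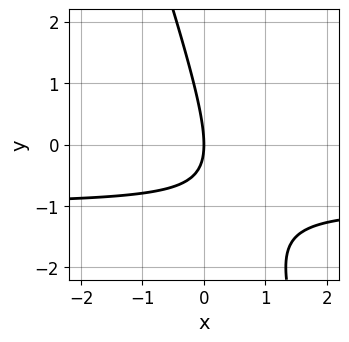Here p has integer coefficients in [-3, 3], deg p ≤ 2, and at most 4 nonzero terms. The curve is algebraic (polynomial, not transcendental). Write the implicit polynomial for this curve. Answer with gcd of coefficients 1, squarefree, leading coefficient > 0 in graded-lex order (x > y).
(a) deg p = 2.
(b) From the axis intercepts and sections: one y-axis crossing is at y = 0; it crosses the x-axis at the gridline x = 0.
(c) Putting this together gives p.

3*x*y + y^2 + 3*x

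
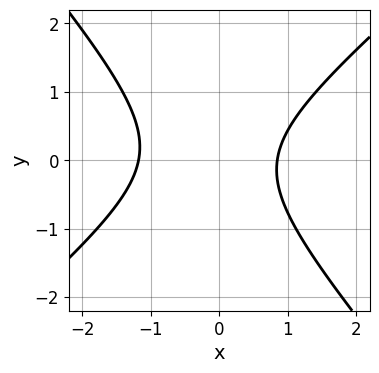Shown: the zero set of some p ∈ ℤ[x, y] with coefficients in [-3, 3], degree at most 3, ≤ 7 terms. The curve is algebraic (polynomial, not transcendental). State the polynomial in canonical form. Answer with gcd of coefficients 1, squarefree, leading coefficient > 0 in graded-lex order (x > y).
(a) deg p = 2. A generic line meets the curve in up to 2 points.
(b) From the visible intercepts: no y-intercept at any integer in the box.
(c) Solving for integer coefficients yields p as stated.

3*x^2 - x*y - 3*y^2 + x - 3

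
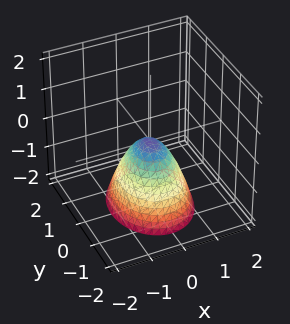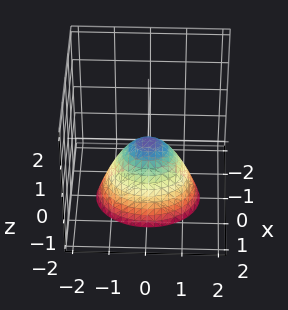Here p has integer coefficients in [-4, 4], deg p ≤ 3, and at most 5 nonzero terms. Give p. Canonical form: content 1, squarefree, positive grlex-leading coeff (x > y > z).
deg p = 2. A single bowl opening along one axis; a quadric.
Symmetries: the x ↦ −x reflection is a symmetry, so x appears only in even powers; the y ↦ −y reflection is a symmetry, so y appears only in even powers.
Checking where it meets the axes: one x-axis crossing is at x = 0; one y-axis crossing is at y = 0; it meets the z-axis at z = 0 (among the integer gridlines).
Fitting integer coefficients to these (and the overall shape) gives p.

3*x^2 + 2*y^2 + 2*z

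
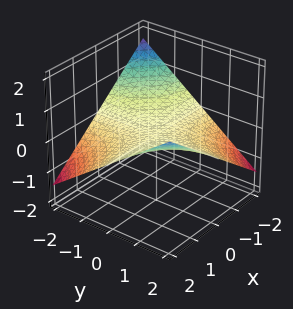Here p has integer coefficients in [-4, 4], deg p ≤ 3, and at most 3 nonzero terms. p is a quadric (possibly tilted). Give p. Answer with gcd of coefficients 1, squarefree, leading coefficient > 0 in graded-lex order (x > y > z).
x*y - 3*z

The degree is 2 — the shape is more complex than any degree-1 surface.
From the visible intercepts: the visible x-axis segment lies entirely on the surface; it meets the z-axis at z = 0 (among the integer gridlines); the visible y-axis segment lies entirely on the surface.
Together with the visible shape, these determine p as stated.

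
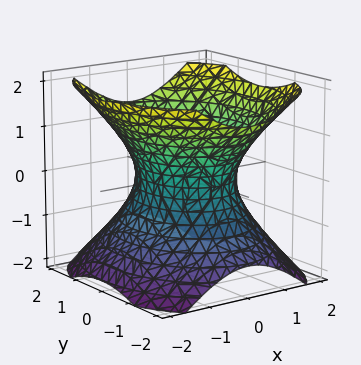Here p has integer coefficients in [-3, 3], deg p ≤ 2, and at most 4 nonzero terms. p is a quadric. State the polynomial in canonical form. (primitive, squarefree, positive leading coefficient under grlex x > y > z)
3*x^2 + 2*y^2 - 3*z^2 - 3

1. Degree: one connected sheet with a waist; a quadric, so deg p = 2.
2. Symmetries: the z ↦ −z reflection is a symmetry, so z appears only in even powers; it's symmetric under y → −y, forcing even powers of y; mirror symmetry x ↦ −x ⇒ only even powers of x.
3. From the axis intercepts and sections: no z-intercept at any integer in the box; among the integer gridlines, it crosses the x-axis at x ∈ {-1, 1}.
4. Together with the visible shape, these determine p as stated.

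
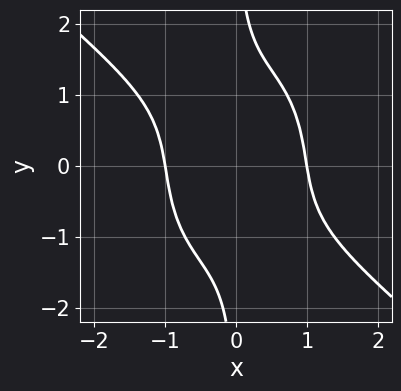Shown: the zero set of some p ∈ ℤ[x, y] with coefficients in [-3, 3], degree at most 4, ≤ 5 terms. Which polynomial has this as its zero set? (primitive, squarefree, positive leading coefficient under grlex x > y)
3*x^4 + 2*x^3*y + 2*x*y^3 - 3

(a) Degree: no degree-3 curve has this shape, so deg p = 4.
(b) Against the integer gridlines: among the integer gridlines, it crosses the x-axis at x ∈ {-1, 1}; it misses every integer gridline on the y-axis.
(c) Assembling these constraints gives the stated polynomial.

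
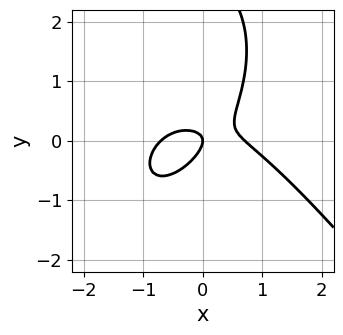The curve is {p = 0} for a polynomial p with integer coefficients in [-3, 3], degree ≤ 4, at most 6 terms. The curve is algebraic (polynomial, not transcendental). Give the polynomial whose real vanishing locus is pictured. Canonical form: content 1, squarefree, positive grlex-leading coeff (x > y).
2*x^3 + y^3 + 3*x*y - 3*y^2 - x

(a) Degree: no degree-2 curve has this shape, so deg p = 3.
(b) Against the integer gridlines: it meets the x-axis at x = 0 (among the integer gridlines); it meets the y-axis at y = 0 (among the integer gridlines).
(c) Putting this together gives p.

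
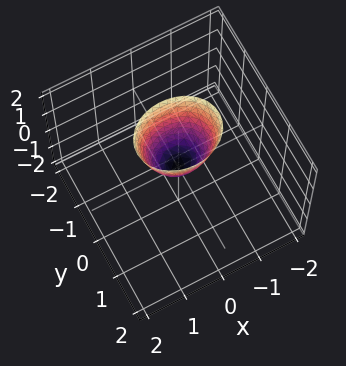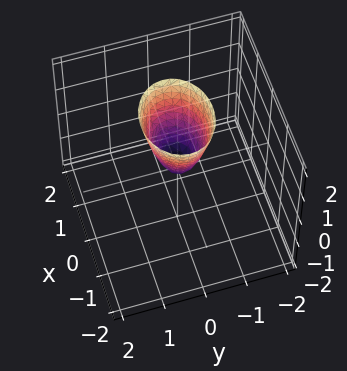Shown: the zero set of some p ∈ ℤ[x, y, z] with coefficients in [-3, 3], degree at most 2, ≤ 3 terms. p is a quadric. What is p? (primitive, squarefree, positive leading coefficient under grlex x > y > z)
The degree is 2 — a paraboloid; a quadric.
Symmetries: it's symmetric under x → −x, forcing even powers of x; it's symmetric under y → −y, forcing even powers of y.
From the visible intercepts: it meets the x-axis at x = 0 (among the integer gridlines); it crosses the y-axis at the gridline y = 0; one z-axis crossing is at z = 0.
The integer polynomial consistent with all of this is the stated p.

2*x^2 + 3*y^2 - z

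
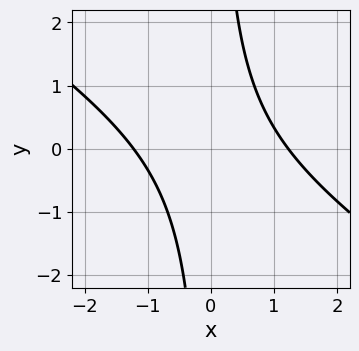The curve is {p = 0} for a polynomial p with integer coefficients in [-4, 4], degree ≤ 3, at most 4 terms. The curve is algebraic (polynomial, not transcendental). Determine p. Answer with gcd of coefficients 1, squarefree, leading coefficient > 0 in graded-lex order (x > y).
2*x^2 + 3*x*y - 3

Degree: no degree-1 curve has this shape, so deg p = 2.
Observable constraints: it misses every integer gridline on the y-axis.
Assembling these constraints gives the stated polynomial.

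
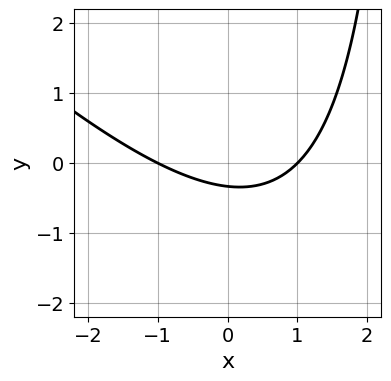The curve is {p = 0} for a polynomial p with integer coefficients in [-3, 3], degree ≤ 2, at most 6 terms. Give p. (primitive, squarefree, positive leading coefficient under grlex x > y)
(a) Degree: no degree-1 curve has this shape, so deg p = 2.
(b) Checking where it meets the axes: among the integer gridlines, it crosses the x-axis at x ∈ {-1, 1}.
(c) Putting this together gives p.

x^2 + x*y - 3*y - 1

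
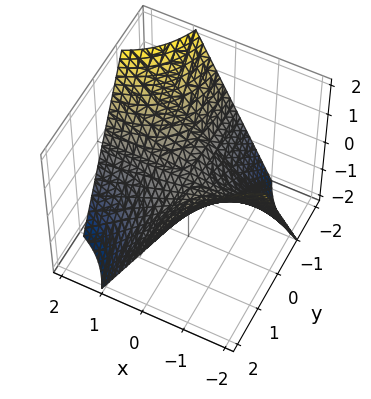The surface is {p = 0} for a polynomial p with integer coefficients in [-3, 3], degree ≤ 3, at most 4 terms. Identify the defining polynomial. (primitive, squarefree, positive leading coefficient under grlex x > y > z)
1. deg p = 2. A hyperbolic paraboloid; a quadric.
2. Observable constraints: it meets the z-axis at z = 0 (among the integer gridlines); the visible x-axis segment lies entirely on the surface.
3. These observations pin down the coefficients. Check: (0, -2, 0) on the y-axis lies on the surface, and p(0, -2, 0) = 0. ✓

x*y + z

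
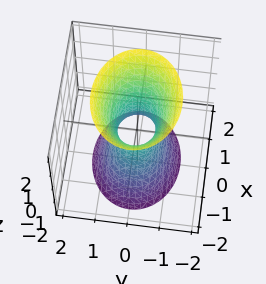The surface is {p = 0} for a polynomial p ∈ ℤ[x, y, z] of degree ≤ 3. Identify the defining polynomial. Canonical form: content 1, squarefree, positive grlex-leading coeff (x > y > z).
First, degree: an hourglass — one-sheet hyperboloid; a quadric, so deg p = 2.
Then, symmetries: it's symmetric under z → −z, forcing even powers of z; the y ↦ −y reflection is a symmetry, so y appears only in even powers; the x ↦ −x reflection is a symmetry, so x appears only in even powers.
Then, from the visible intercepts: it misses every integer gridline on the z-axis.
Finally, the integer polynomial consistent with all of this is the stated p.

2*x^2 + 3*y^2 - z^2 - 1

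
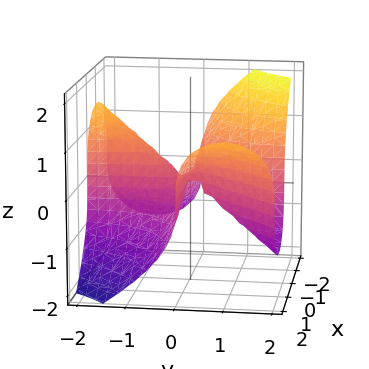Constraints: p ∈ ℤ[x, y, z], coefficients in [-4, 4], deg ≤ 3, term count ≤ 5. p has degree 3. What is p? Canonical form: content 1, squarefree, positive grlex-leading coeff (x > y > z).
x^2*y - x*y^2 - z^3

1. deg p = 3. A generic line meets the surface in up to 3 points.
2. Checking where it meets the axes: the visible y-axis segment lies entirely on the surface; one z-axis crossing is at z = 0; every point of the x-axis in the box is on the surface.
3. The integer polynomial consistent with all of this is the stated p.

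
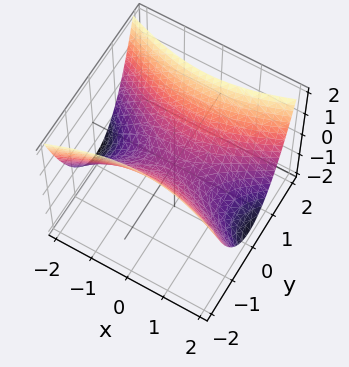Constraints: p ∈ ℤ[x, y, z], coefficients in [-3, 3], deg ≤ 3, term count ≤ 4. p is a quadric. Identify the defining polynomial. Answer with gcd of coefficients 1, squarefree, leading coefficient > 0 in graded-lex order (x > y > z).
x^2 - 3*y^2 + 3*z

(a) deg p = 2.
(b) Symmetries: the x ↦ −x reflection is a symmetry, so x appears only in even powers; mirror symmetry y ↦ −y ⇒ only even powers of y.
(c) Reading off the gridlines: it crosses the y-axis at the gridline y = 0; one x-axis crossing is at x = 0; it crosses the z-axis at the gridline z = 0.
(d) Together with the visible shape, these determine p as stated.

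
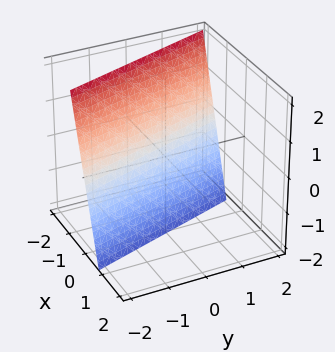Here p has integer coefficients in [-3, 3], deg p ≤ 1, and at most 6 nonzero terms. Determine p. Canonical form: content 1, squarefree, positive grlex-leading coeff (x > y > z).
3*x + y + z + 2

1. Degree: every cross-section is a straight line — this is a plane, so deg p = 1.
2. Against the integer gridlines: one y-axis crossing is at y = -2; one z-axis crossing is at z = -2.
3. These observations pin down the coefficients.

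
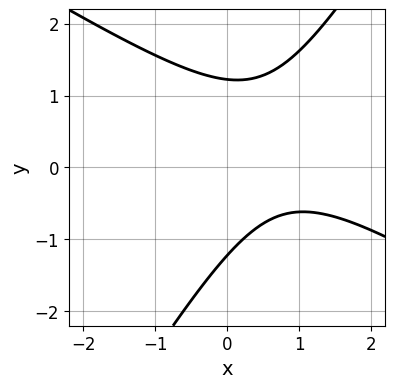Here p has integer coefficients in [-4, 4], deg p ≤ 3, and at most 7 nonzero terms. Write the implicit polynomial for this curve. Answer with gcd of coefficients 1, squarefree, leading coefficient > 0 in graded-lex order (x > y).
2*x^2 + 2*x*y - 2*y^2 - 3*x + 3

1. The degree is 2 — a generic line meets the curve in up to 2 points.
2. Against the integer gridlines: no x-intercept at any integer in the box.
3. The integer polynomial consistent with all of this is the stated p.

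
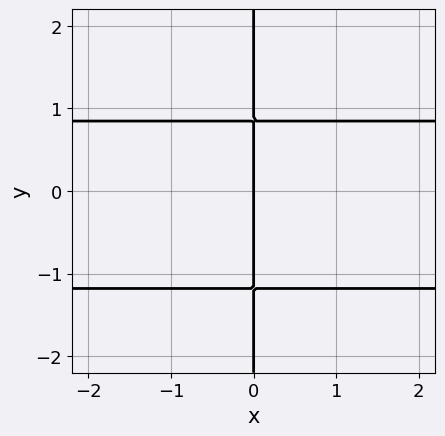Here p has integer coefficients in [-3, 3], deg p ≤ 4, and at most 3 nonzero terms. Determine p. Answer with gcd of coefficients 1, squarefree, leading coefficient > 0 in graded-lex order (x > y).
3*x*y^2 + x*y - 3*x

deg p = 3.
Checking where it meets the axes: every point of the y-axis in the box is on the curve; it meets the x-axis at x = 0 (among the integer gridlines).
These observations pin down the coefficients.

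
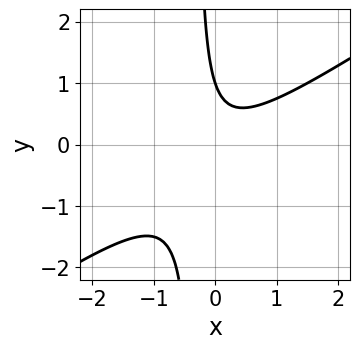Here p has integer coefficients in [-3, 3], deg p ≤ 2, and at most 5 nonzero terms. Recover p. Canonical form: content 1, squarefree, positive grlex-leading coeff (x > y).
2*x^2 - 3*x*y - y + 1

deg p = 2. No degree-1 curve has this shape.
From the visible intercepts: it crosses the y-axis at the gridline y = 1; it misses every integer gridline on the x-axis.
Putting this together gives p.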